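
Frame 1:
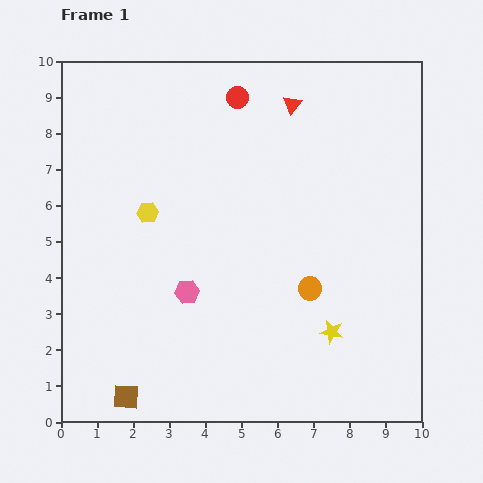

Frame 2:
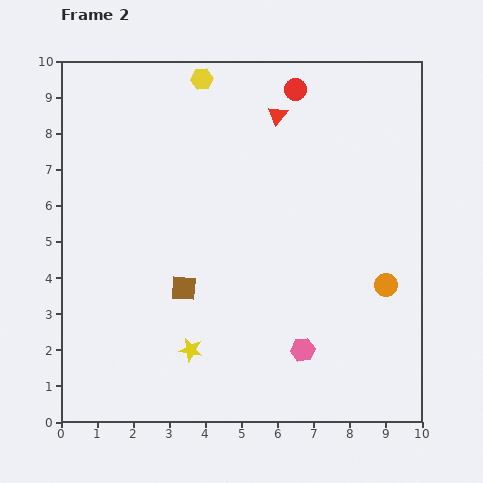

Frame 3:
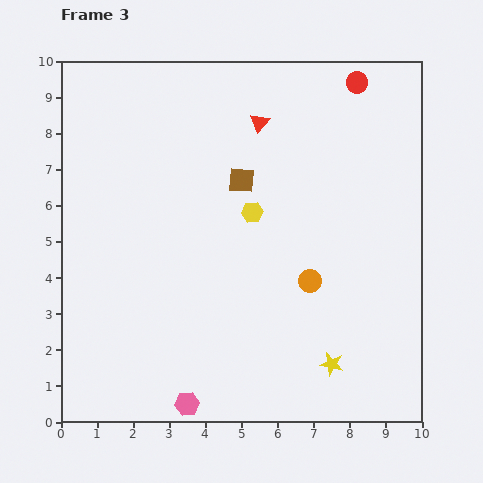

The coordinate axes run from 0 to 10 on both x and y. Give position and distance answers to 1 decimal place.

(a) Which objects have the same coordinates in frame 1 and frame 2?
none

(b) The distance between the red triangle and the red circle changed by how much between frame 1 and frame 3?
+1.4

Distance in frame 1: 1.5. Distance in frame 3: 2.9.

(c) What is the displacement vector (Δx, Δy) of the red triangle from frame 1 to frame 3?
(-0.9, -0.5)

The red triangle was at (6.4, 8.8) in frame 1 and (5.5, 8.3) in frame 3.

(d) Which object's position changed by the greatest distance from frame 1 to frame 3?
the brown square

(moved 6.8; next 3.3)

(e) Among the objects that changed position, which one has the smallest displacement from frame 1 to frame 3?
the orange circle

(moved 0.2)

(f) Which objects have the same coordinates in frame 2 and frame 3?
none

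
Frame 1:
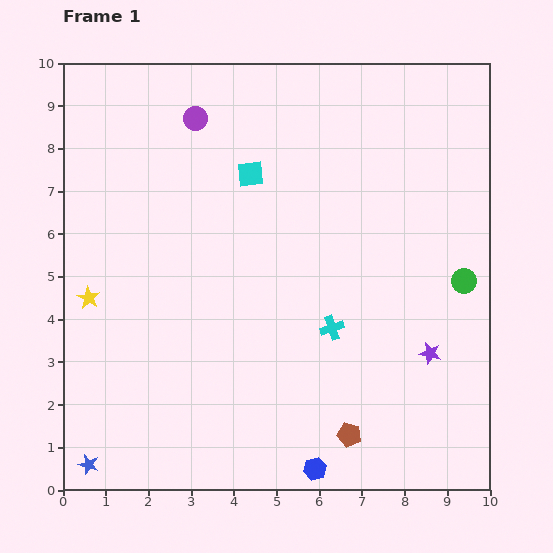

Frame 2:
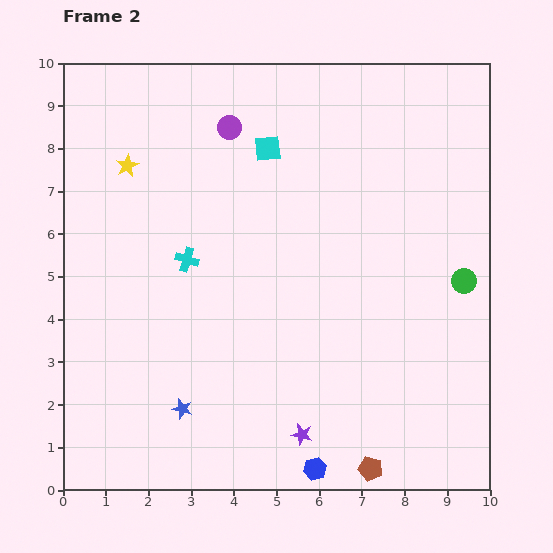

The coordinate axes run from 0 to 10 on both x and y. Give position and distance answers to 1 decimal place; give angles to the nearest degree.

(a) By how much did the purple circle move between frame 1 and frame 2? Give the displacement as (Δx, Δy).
(0.8, -0.2)

The purple circle was at (3.1, 8.7) in frame 1 and (3.9, 8.5) in frame 2.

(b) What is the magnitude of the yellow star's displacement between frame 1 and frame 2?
3.2

The yellow star moved from (0.6, 4.5) to (1.5, 7.6), a distance of √(0.9² + 3.1²) ≈ 3.2.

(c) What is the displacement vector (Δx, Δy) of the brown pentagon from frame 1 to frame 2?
(0.5, -0.8)

The brown pentagon was at (6.7, 1.3) in frame 1 and (7.2, 0.5) in frame 2.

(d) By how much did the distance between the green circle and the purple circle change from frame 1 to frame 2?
-0.8

Distance in frame 1: 7.4. Distance in frame 2: 6.6.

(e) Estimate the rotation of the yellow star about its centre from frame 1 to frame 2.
15° clockwise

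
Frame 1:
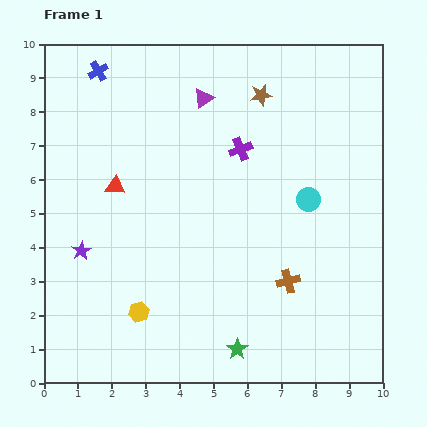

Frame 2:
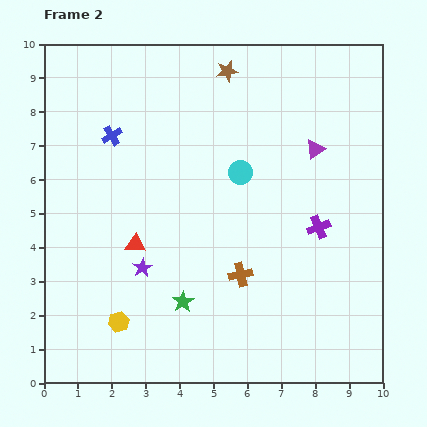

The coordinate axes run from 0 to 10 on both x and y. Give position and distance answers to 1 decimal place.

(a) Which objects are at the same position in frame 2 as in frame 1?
none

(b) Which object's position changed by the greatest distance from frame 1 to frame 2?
the purple triangle

(moved 3.6; next 3.3)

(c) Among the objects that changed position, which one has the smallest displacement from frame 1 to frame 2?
the yellow hexagon

(moved 0.7)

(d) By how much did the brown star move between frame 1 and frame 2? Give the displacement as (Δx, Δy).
(-1.0, 0.7)

The brown star was at (6.4, 8.5) in frame 1 and (5.4, 9.2) in frame 2.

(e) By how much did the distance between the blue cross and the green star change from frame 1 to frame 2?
-3.9

Distance in frame 1: 9.2. Distance in frame 2: 5.3.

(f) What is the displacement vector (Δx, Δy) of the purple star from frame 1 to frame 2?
(1.8, -0.5)

The purple star was at (1.1, 3.9) in frame 1 and (2.9, 3.4) in frame 2.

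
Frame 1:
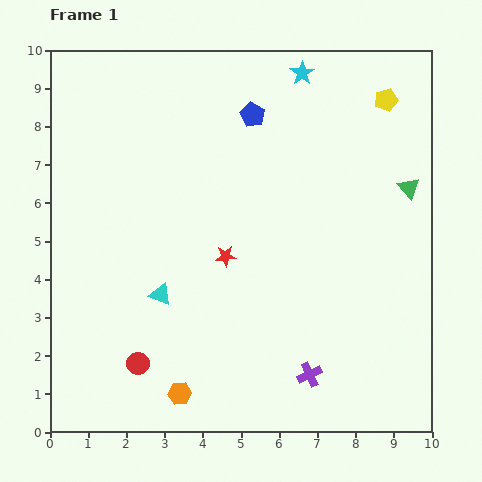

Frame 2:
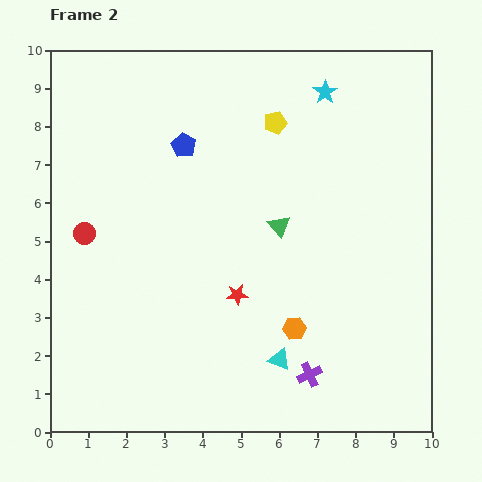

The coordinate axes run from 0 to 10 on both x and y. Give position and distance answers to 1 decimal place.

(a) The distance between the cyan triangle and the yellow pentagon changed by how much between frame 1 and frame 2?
-1.6

Distance in frame 1: 7.8. Distance in frame 2: 6.2.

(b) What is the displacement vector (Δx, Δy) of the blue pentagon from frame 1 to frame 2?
(-1.8, -0.8)

The blue pentagon was at (5.3, 8.3) in frame 1 and (3.5, 7.5) in frame 2.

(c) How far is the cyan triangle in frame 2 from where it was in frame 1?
3.5

The cyan triangle moved from (2.9, 3.6) to (6.0, 1.9), a distance of √(3.1² + 1.7²) ≈ 3.5.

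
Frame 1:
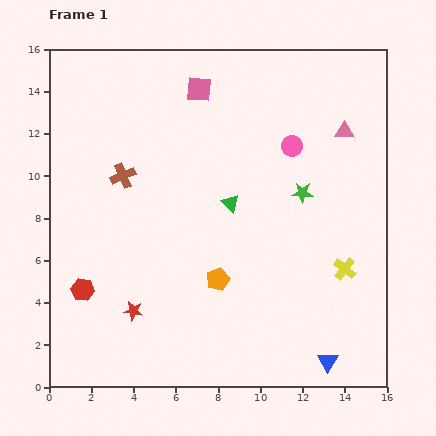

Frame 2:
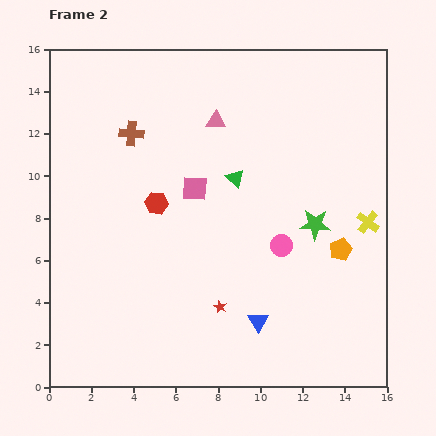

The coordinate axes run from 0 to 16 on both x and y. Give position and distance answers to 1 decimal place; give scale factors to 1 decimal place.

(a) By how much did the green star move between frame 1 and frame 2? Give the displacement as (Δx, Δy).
(0.6, -1.5)

The green star was at (12.0, 9.2) in frame 1 and (12.6, 7.7) in frame 2.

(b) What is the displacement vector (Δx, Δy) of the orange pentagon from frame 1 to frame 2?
(5.8, 1.4)

The orange pentagon was at (8.0, 5.1) in frame 1 and (13.8, 6.5) in frame 2.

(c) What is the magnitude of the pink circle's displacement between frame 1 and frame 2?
4.7

The pink circle moved from (11.5, 11.4) to (11.0, 6.7), a distance of √(0.5² + 4.7²) ≈ 4.7.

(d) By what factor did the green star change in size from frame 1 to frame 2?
1.5×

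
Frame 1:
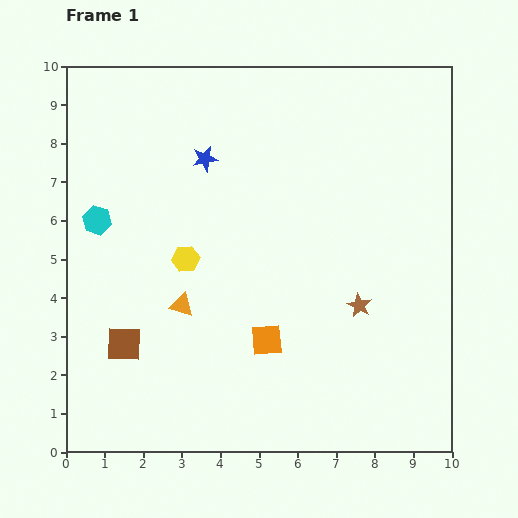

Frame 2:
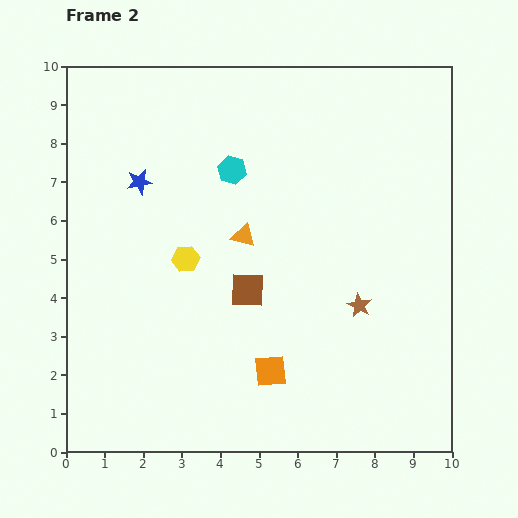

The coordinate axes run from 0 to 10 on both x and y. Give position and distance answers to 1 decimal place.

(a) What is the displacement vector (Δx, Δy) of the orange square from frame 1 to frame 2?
(0.1, -0.8)

The orange square was at (5.2, 2.9) in frame 1 and (5.3, 2.1) in frame 2.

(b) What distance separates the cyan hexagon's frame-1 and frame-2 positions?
3.7

The cyan hexagon moved from (0.8, 6.0) to (4.3, 7.3), a distance of √(3.5² + 1.3²) ≈ 3.7.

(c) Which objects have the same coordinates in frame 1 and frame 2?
the yellow hexagon, the brown star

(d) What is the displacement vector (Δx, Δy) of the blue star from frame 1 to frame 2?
(-1.7, -0.6)

The blue star was at (3.6, 7.6) in frame 1 and (1.9, 7.0) in frame 2.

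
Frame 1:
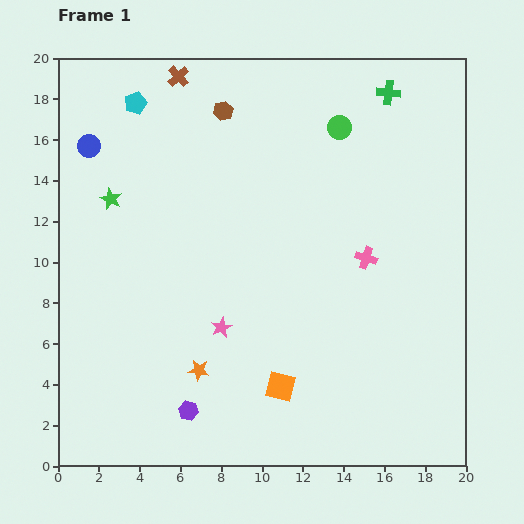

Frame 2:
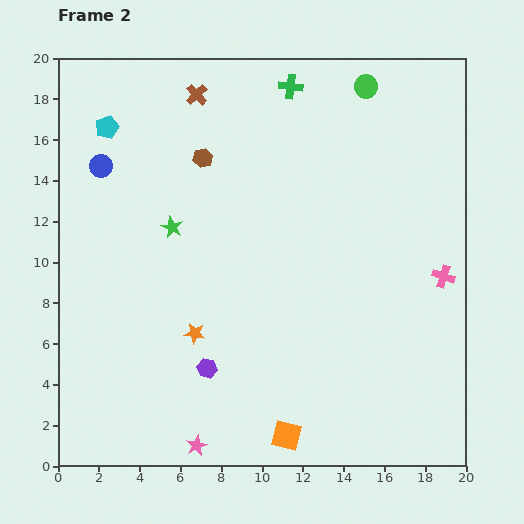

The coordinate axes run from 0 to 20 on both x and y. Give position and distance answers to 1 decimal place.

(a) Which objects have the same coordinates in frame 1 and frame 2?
none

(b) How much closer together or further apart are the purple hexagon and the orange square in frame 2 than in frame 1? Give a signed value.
+0.4

Distance in frame 1: 4.7. Distance in frame 2: 5.1.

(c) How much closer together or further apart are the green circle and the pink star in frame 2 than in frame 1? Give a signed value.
+8.1

Distance in frame 1: 11.4. Distance in frame 2: 19.5.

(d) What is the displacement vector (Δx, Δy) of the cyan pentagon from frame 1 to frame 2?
(-1.4, -1.2)

The cyan pentagon was at (3.8, 17.8) in frame 1 and (2.4, 16.6) in frame 2.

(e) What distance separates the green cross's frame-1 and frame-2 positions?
4.8

The green cross moved from (16.2, 18.3) to (11.4, 18.6), a distance of √(4.8² + 0.3²) ≈ 4.8.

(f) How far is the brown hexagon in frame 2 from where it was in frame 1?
2.5

The brown hexagon moved from (8.1, 17.4) to (7.1, 15.1), a distance of √(1.0² + 2.3²) ≈ 2.5.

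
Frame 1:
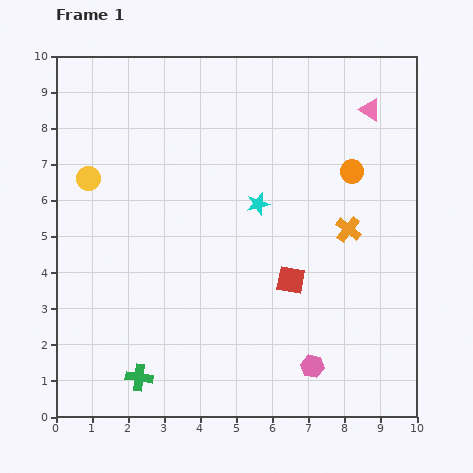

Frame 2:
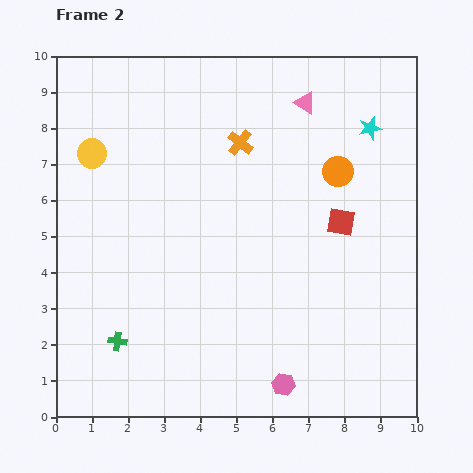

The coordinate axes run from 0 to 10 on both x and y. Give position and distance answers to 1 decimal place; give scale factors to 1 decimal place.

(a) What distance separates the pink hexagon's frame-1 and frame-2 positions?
0.9

The pink hexagon moved from (7.1, 1.4) to (6.3, 0.9), a distance of √(0.8² + 0.5²) ≈ 0.9.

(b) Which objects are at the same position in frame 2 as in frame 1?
none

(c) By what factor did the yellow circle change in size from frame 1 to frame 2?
1.3×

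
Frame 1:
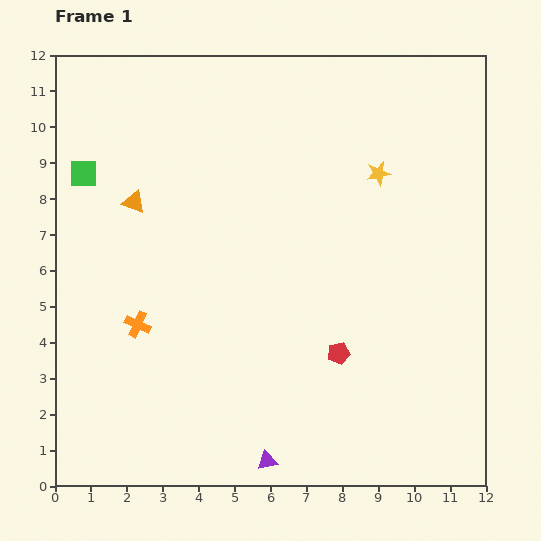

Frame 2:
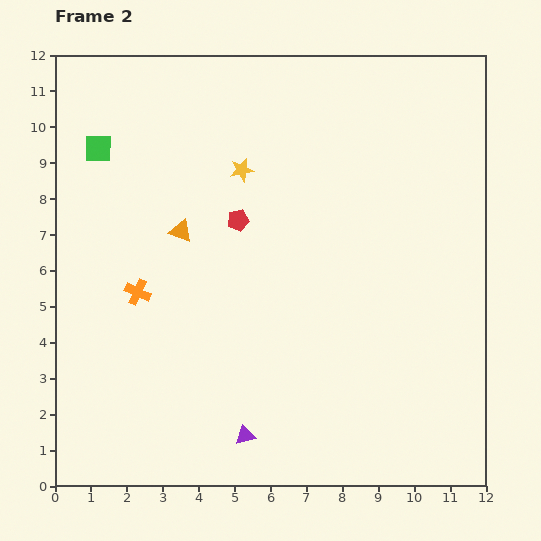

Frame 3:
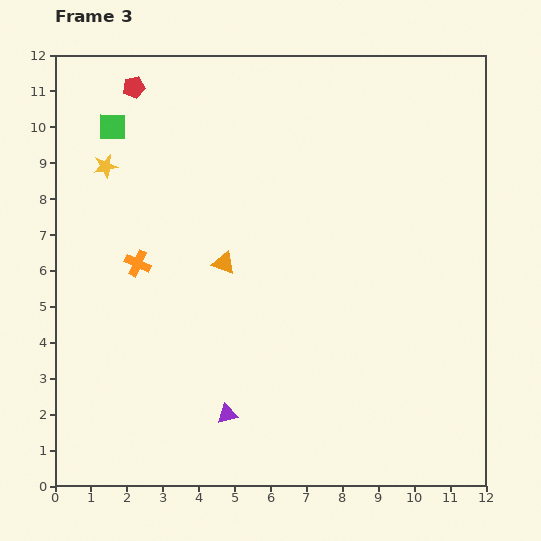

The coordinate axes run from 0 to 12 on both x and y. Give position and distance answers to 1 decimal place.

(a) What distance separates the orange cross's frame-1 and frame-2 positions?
0.9

The orange cross moved from (2.3, 4.5) to (2.3, 5.4), a distance of √(0.0² + 0.9²) ≈ 0.9.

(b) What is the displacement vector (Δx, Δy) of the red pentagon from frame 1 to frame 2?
(-2.8, 3.7)

The red pentagon was at (7.9, 3.7) in frame 1 and (5.1, 7.4) in frame 2.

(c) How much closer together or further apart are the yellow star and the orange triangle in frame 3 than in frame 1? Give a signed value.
-2.5

Distance in frame 1: 6.8. Distance in frame 3: 4.3.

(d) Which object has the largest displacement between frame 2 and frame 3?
the red pentagon

(moved 4.7; next 3.8)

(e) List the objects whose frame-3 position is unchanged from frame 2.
none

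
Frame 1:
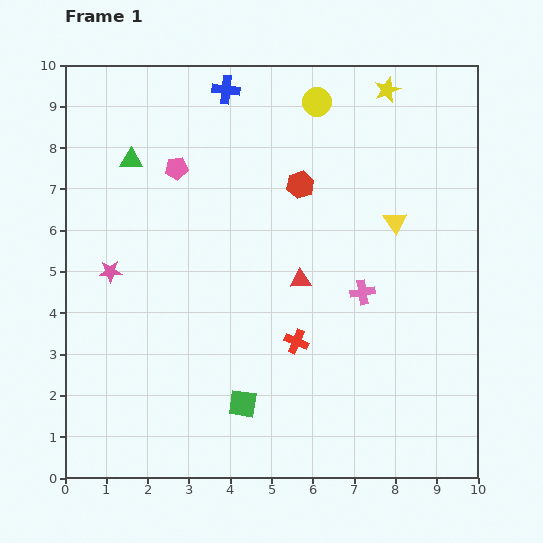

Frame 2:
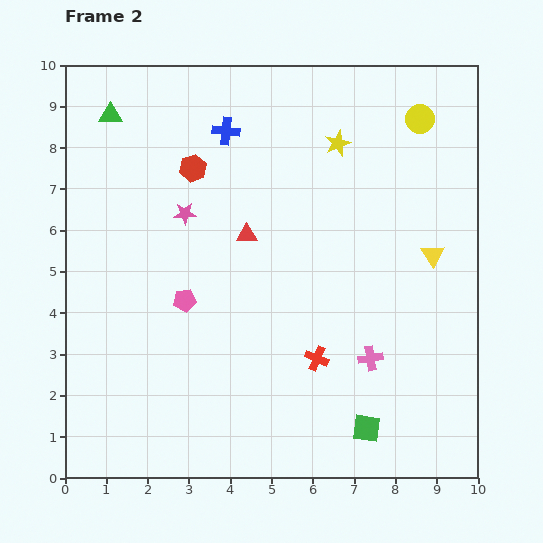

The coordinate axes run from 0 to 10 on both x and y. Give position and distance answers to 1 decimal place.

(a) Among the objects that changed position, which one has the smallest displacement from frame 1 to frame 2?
the red cross

(moved 0.6)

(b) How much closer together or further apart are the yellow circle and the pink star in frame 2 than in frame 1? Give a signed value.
-0.4

Distance in frame 1: 6.5. Distance in frame 2: 6.1.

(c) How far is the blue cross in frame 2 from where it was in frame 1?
1.0

The blue cross moved from (3.9, 9.4) to (3.9, 8.4), a distance of √(0.0² + 1.0²) ≈ 1.0.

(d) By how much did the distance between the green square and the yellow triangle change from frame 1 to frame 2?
-1.2

Distance in frame 1: 5.7. Distance in frame 2: 4.5.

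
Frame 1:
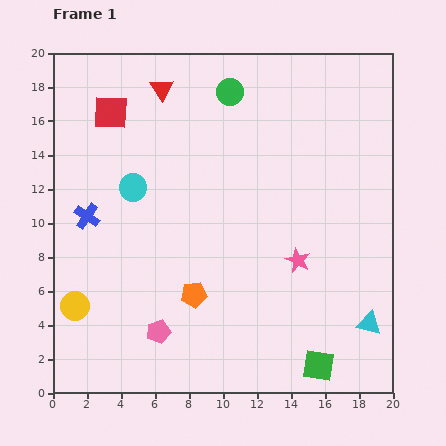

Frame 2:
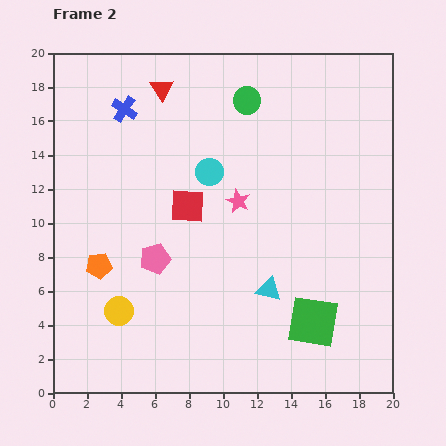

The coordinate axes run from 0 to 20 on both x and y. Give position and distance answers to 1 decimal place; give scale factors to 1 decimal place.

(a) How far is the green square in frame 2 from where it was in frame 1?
2.6

The green square moved from (15.6, 1.6) to (15.3, 4.2), a distance of √(0.3² + 2.6²) ≈ 2.6.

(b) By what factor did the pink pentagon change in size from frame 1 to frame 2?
1.3×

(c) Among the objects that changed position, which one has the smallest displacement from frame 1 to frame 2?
the green circle

(moved 1.1)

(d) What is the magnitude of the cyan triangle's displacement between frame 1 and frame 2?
6.2

The cyan triangle moved from (18.6, 4.1) to (12.7, 6.1), a distance of √(5.9² + 2.0²) ≈ 6.2.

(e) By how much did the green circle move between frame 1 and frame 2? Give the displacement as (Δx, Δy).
(1.0, -0.5)

The green circle was at (10.4, 17.7) in frame 1 and (11.4, 17.2) in frame 2.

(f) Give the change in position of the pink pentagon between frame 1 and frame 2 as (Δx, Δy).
(-0.2, 4.3)

The pink pentagon was at (6.2, 3.6) in frame 1 and (6.0, 7.9) in frame 2.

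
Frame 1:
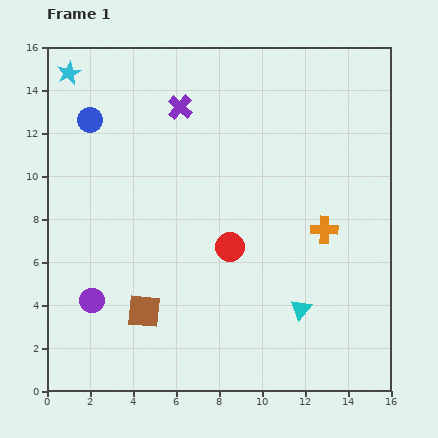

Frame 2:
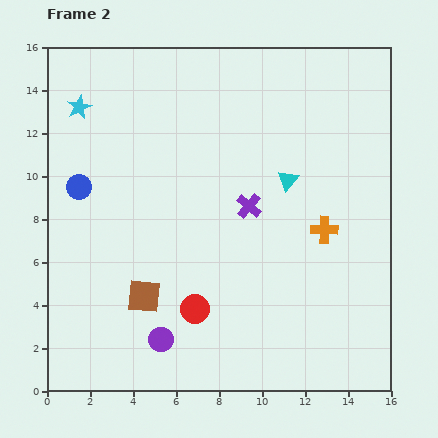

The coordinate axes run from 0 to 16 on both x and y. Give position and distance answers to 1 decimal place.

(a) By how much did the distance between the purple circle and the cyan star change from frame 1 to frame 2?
+0.7

Distance in frame 1: 10.7. Distance in frame 2: 11.4.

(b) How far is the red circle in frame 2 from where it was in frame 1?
3.3

The red circle moved from (8.5, 6.7) to (6.9, 3.8), a distance of √(1.6² + 2.9²) ≈ 3.3.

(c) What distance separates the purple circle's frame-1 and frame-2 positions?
3.7

The purple circle moved from (2.1, 4.2) to (5.3, 2.4), a distance of √(3.2² + 1.8²) ≈ 3.7.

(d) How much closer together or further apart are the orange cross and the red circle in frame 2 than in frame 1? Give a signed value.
+2.5

Distance in frame 1: 4.5. Distance in frame 2: 7.0.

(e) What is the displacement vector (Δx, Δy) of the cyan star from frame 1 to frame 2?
(0.5, -1.6)

The cyan star was at (1.0, 14.8) in frame 1 and (1.5, 13.2) in frame 2.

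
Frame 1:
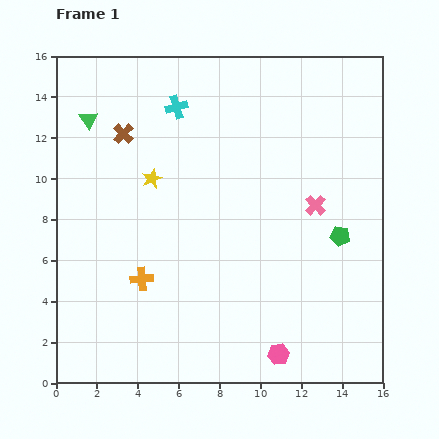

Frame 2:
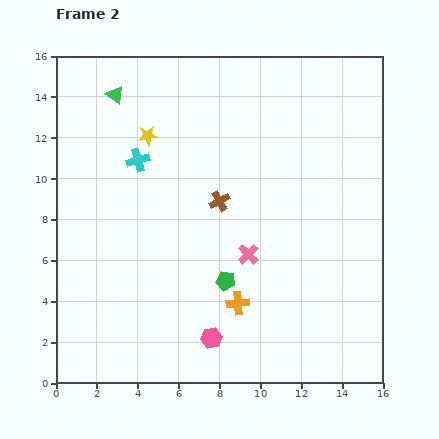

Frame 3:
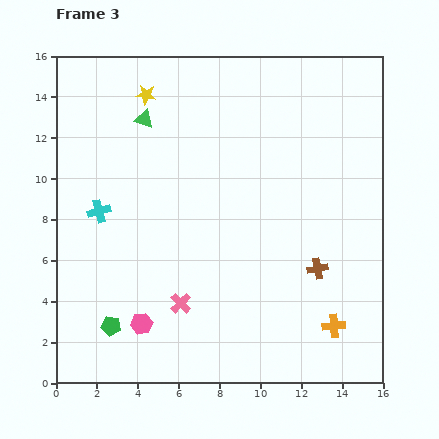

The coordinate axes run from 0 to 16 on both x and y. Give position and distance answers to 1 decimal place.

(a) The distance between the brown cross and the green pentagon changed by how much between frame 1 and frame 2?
-7.8

Distance in frame 1: 11.7. Distance in frame 2: 3.9.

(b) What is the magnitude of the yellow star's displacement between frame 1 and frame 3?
4.1

The yellow star moved from (4.7, 10.0) to (4.4, 14.1), a distance of √(0.3² + 4.1²) ≈ 4.1.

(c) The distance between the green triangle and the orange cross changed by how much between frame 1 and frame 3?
+5.5

Distance in frame 1: 8.2. Distance in frame 3: 13.7.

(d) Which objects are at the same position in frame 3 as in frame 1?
none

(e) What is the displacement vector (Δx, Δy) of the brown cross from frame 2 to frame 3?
(4.8, -3.3)

The brown cross was at (8.0, 8.9) in frame 2 and (12.8, 5.6) in frame 3.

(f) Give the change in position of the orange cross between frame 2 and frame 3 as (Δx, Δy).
(4.7, -1.1)

The orange cross was at (8.9, 3.9) in frame 2 and (13.6, 2.8) in frame 3.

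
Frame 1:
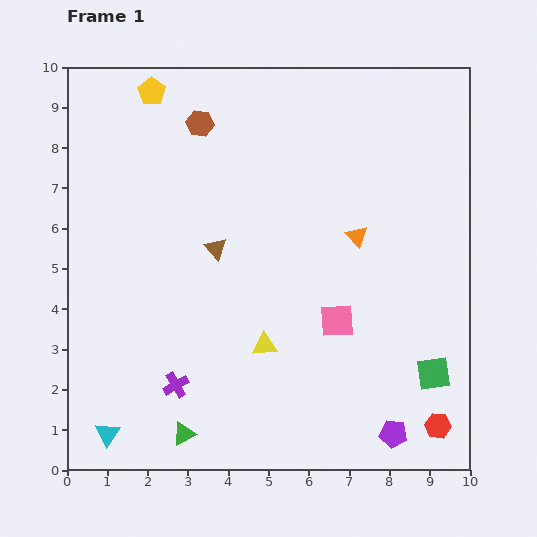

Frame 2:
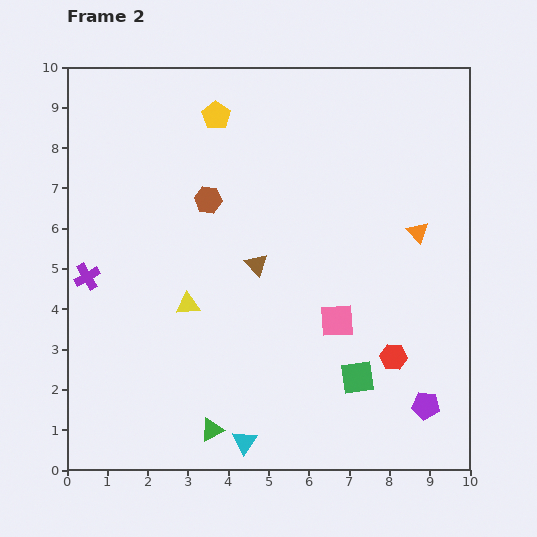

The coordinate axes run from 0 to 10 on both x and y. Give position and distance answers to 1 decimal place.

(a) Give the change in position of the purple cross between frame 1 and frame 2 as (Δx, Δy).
(-2.2, 2.7)

The purple cross was at (2.7, 2.1) in frame 1 and (0.5, 4.8) in frame 2.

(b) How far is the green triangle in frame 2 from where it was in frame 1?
0.7

The green triangle moved from (2.9, 0.9) to (3.6, 1.0), a distance of √(0.7² + 0.1²) ≈ 0.7.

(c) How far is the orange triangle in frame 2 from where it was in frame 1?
1.5

The orange triangle moved from (7.2, 5.8) to (8.7, 5.9), a distance of √(1.5² + 0.1²) ≈ 1.5.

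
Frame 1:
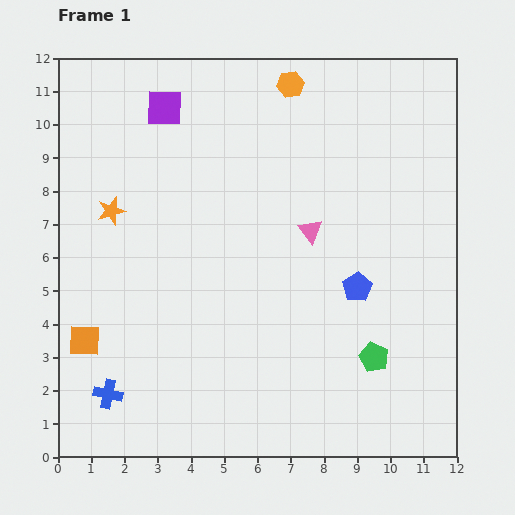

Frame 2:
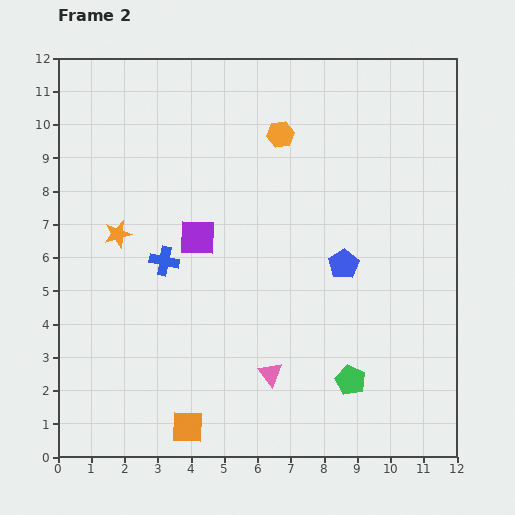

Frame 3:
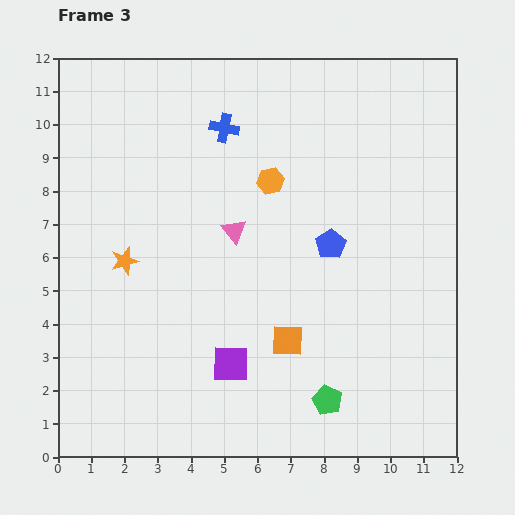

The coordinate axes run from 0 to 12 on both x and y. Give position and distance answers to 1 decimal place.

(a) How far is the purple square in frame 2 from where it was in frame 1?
4.0

The purple square moved from (3.2, 10.5) to (4.2, 6.6), a distance of √(1.0² + 3.9²) ≈ 4.0.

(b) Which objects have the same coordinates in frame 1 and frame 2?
none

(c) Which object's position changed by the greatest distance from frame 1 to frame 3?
the blue cross

(moved 8.7; next 8.0)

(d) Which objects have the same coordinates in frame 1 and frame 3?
none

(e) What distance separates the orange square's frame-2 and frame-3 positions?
4.0

The orange square moved from (3.9, 0.9) to (6.9, 3.5), a distance of √(3.0² + 2.6²) ≈ 4.0.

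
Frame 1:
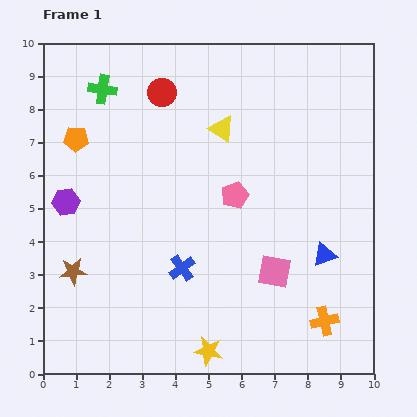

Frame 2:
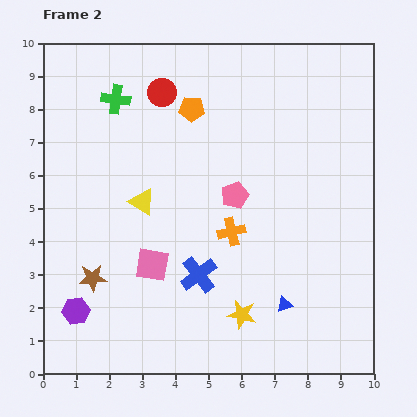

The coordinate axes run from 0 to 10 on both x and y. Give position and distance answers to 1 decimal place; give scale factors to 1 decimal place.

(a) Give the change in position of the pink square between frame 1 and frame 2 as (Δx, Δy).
(-3.7, 0.2)

The pink square was at (7.0, 3.1) in frame 1 and (3.3, 3.3) in frame 2.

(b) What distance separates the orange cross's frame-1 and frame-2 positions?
3.9

The orange cross moved from (8.5, 1.6) to (5.7, 4.3), a distance of √(2.8² + 2.7²) ≈ 3.9.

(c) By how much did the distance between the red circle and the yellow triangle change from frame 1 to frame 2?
+1.3

Distance in frame 1: 2.1. Distance in frame 2: 3.4.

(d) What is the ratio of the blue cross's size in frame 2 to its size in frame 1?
1.4×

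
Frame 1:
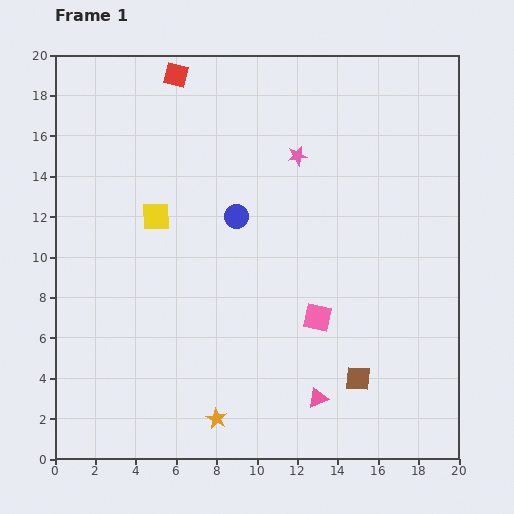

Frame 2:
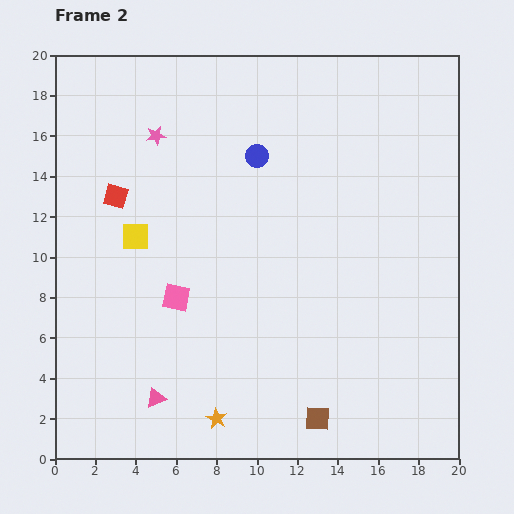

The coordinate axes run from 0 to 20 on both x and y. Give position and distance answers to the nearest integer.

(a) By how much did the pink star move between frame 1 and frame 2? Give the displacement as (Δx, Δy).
(-7, 1)

The pink star was at (12, 15) in frame 1 and (5, 16) in frame 2.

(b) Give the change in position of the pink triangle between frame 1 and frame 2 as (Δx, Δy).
(-8, 0)

The pink triangle was at (13, 3) in frame 1 and (5, 3) in frame 2.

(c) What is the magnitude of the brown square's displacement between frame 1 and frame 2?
3

The brown square moved from (15, 4) to (13, 2), a distance of √(2² + 2²) ≈ 3.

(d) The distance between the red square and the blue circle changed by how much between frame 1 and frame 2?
-1

Distance in frame 1: 8. Distance in frame 2: 7.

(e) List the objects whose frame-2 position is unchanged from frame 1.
the orange star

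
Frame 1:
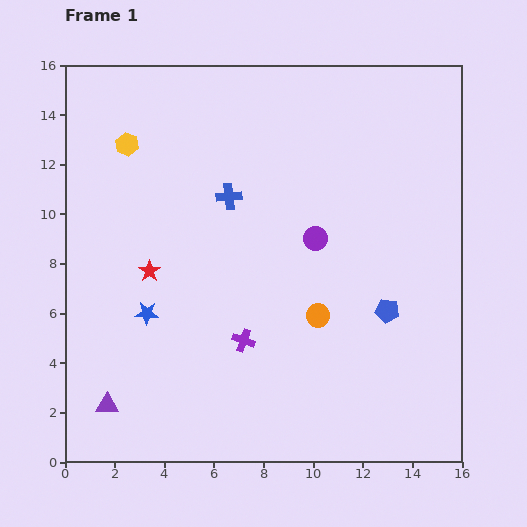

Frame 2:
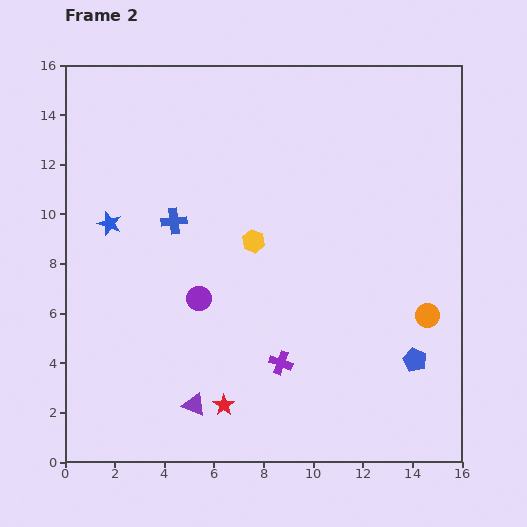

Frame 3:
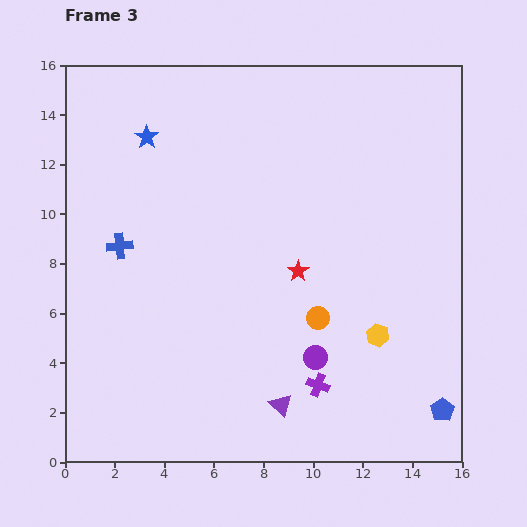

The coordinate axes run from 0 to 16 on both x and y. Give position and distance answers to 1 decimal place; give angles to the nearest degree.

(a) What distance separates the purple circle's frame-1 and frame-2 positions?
5.3

The purple circle moved from (10.1, 9.0) to (5.4, 6.6), a distance of √(4.7² + 2.4²) ≈ 5.3.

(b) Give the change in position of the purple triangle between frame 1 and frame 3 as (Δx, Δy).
(7.0, 0.0)

The purple triangle was at (1.7, 2.3) in frame 1 and (8.7, 2.3) in frame 3.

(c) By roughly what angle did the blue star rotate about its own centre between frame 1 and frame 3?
31° clockwise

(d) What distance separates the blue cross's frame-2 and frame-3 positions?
2.4

The blue cross moved from (4.4, 9.7) to (2.2, 8.7), a distance of √(2.2² + 1.0²) ≈ 2.4.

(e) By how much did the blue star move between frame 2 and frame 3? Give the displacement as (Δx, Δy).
(1.5, 3.5)

The blue star was at (1.8, 9.6) in frame 2 and (3.3, 13.1) in frame 3.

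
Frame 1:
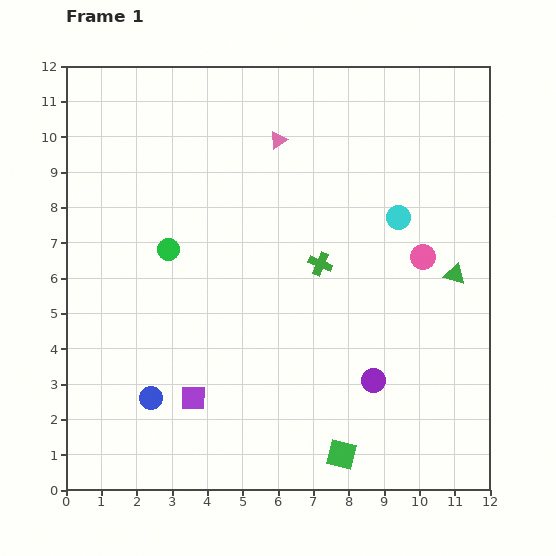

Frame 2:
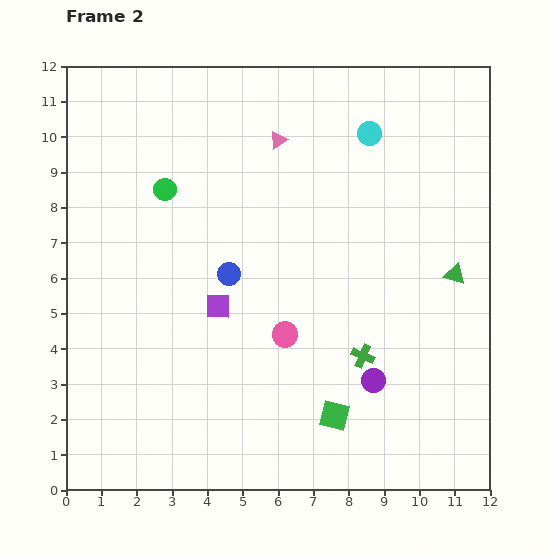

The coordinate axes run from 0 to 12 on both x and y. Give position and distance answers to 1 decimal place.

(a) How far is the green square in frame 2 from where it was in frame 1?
1.1

The green square moved from (7.8, 1.0) to (7.6, 2.1), a distance of √(0.2² + 1.1²) ≈ 1.1.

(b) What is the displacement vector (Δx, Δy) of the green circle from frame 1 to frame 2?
(-0.1, 1.7)

The green circle was at (2.9, 6.8) in frame 1 and (2.8, 8.5) in frame 2.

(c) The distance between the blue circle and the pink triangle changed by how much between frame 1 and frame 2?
-4.1

Distance in frame 1: 8.1. Distance in frame 2: 4.0.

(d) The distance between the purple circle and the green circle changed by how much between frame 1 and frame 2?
+1.1

Distance in frame 1: 6.9. Distance in frame 2: 8.0.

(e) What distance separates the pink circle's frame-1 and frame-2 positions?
4.5

The pink circle moved from (10.1, 6.6) to (6.2, 4.4), a distance of √(3.9² + 2.2²) ≈ 4.5.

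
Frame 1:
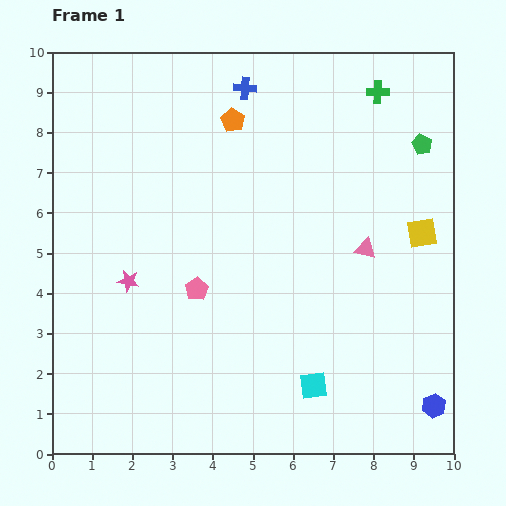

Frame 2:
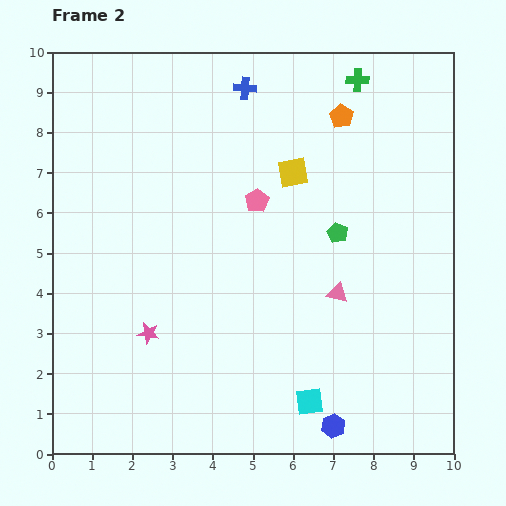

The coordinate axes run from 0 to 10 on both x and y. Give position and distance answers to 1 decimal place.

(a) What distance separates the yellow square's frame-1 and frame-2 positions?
3.5

The yellow square moved from (9.2, 5.5) to (6.0, 7.0), a distance of √(3.2² + 1.5²) ≈ 3.5.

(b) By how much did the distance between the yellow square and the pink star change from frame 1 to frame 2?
-2.0

Distance in frame 1: 7.4. Distance in frame 2: 5.4.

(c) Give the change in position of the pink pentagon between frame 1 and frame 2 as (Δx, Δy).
(1.5, 2.2)

The pink pentagon was at (3.6, 4.1) in frame 1 and (5.1, 6.3) in frame 2.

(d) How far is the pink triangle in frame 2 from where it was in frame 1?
1.3

The pink triangle moved from (7.8, 5.1) to (7.1, 4.0), a distance of √(0.7² + 1.1²) ≈ 1.3.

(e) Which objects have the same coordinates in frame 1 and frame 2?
the blue cross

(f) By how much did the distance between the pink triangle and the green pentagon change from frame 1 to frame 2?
-1.5

Distance in frame 1: 3.0. Distance in frame 2: 1.5.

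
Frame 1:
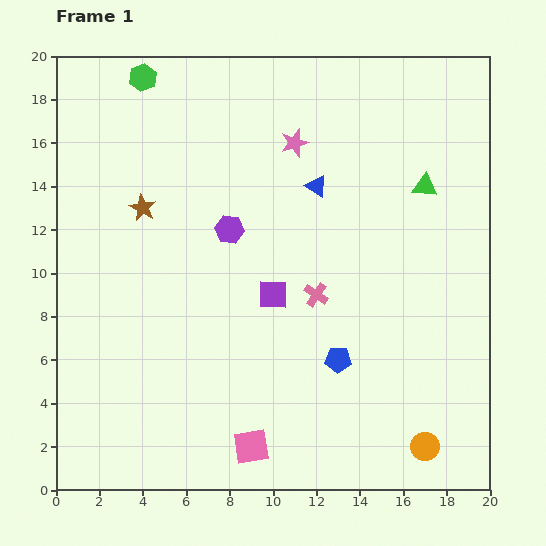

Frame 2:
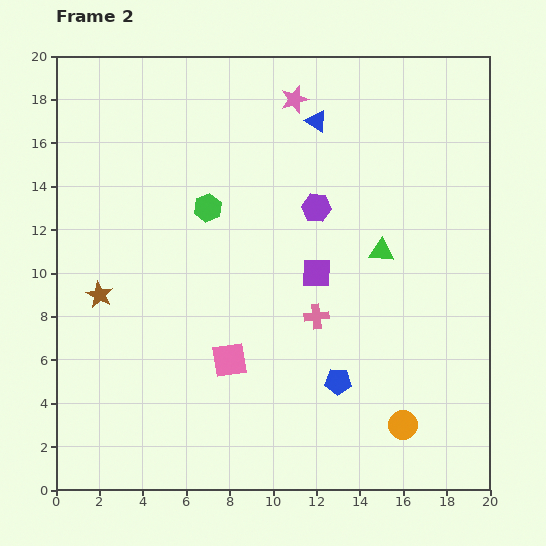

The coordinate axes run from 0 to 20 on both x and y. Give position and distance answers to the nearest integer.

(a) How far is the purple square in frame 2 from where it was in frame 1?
2

The purple square moved from (10, 9) to (12, 10), a distance of √(2² + 1²) ≈ 2.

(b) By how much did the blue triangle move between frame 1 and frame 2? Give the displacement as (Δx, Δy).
(0, 3)

The blue triangle was at (12, 14) in frame 1 and (12, 17) in frame 2.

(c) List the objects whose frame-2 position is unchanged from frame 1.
none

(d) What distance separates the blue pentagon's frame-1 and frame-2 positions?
1

The blue pentagon moved from (13, 6) to (13, 5), a distance of √(0² + 1²) ≈ 1.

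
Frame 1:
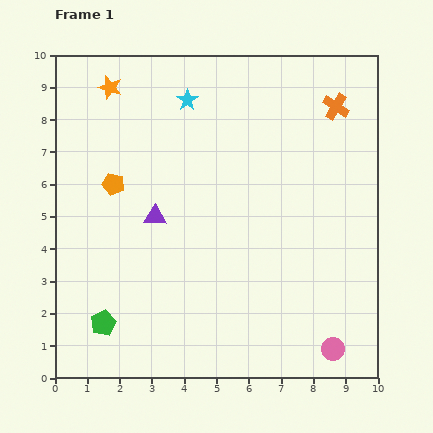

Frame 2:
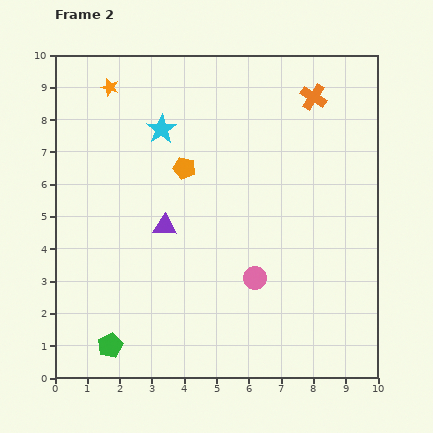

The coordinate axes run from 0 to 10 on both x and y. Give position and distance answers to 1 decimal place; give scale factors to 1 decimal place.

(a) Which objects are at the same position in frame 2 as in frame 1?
the orange star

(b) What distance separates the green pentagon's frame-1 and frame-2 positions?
0.7

The green pentagon moved from (1.5, 1.7) to (1.7, 1.0), a distance of √(0.2² + 0.7²) ≈ 0.7.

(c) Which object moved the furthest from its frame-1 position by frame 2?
the pink circle

(moved 3.3; next 2.3)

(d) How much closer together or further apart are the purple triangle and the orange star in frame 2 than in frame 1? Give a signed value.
+0.4

Distance in frame 1: 4.2. Distance in frame 2: 4.6.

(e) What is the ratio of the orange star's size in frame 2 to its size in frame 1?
0.7×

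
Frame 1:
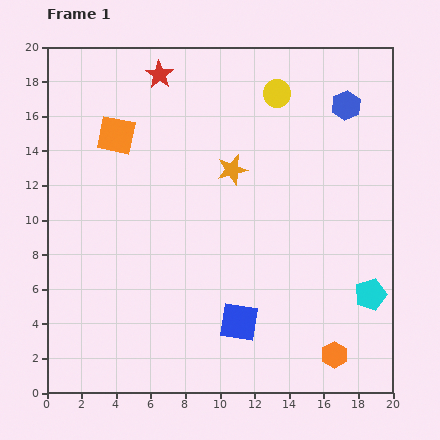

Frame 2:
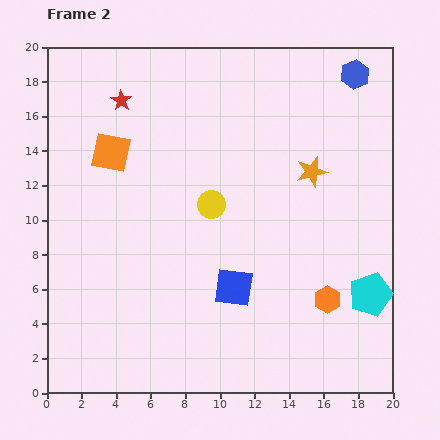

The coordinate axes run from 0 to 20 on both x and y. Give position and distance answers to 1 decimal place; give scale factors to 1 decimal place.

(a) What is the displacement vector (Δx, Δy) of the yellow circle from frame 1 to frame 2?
(-3.8, -6.4)

The yellow circle was at (13.3, 17.3) in frame 1 and (9.5, 10.9) in frame 2.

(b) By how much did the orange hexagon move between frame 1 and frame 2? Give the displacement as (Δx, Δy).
(-0.4, 3.2)

The orange hexagon was at (16.6, 2.2) in frame 1 and (16.2, 5.4) in frame 2.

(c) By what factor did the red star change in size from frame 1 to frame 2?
0.7×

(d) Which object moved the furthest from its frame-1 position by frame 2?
the yellow circle

(moved 7.4; next 4.6)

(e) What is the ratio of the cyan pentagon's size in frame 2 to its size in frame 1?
1.4×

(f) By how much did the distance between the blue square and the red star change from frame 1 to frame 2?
-2.4

Distance in frame 1: 15.0. Distance in frame 2: 12.6.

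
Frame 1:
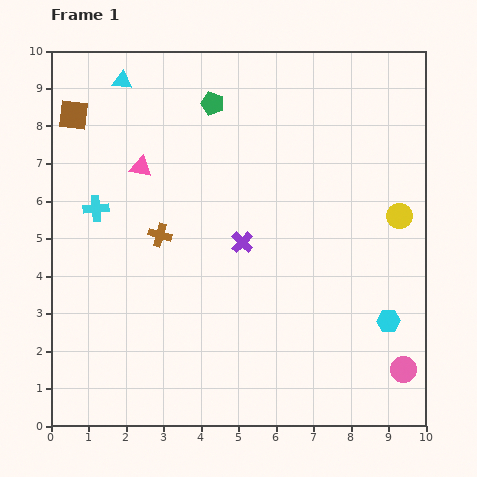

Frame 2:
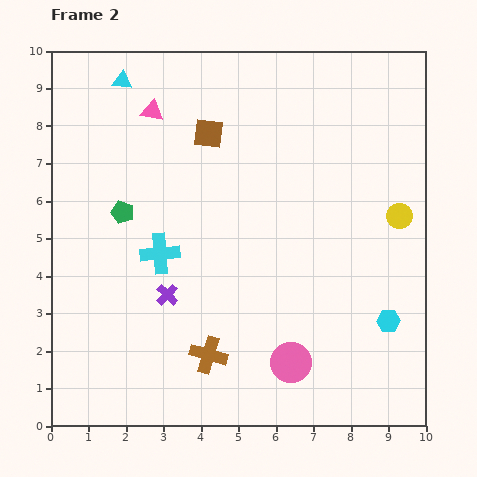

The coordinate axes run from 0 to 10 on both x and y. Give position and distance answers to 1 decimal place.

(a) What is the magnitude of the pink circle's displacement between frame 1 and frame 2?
3.0

The pink circle moved from (9.4, 1.5) to (6.4, 1.7), a distance of √(3.0² + 0.2²) ≈ 3.0.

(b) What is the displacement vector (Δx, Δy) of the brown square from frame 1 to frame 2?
(3.6, -0.5)

The brown square was at (0.6, 8.3) in frame 1 and (4.2, 7.8) in frame 2.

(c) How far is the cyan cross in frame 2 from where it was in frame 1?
2.1

The cyan cross moved from (1.2, 5.8) to (2.9, 4.6), a distance of √(1.7² + 1.2²) ≈ 2.1.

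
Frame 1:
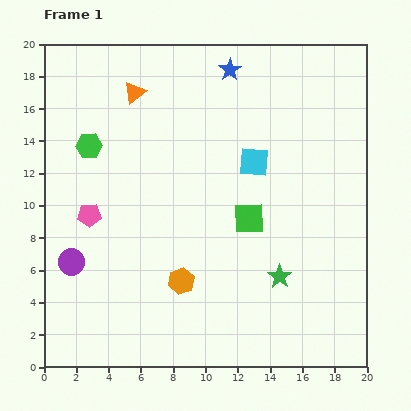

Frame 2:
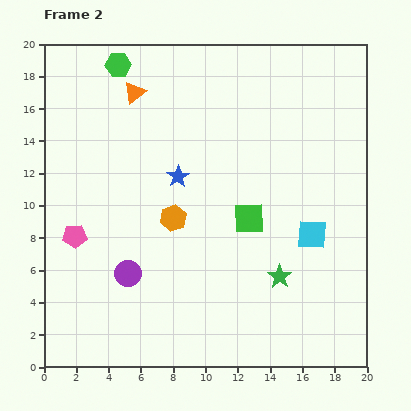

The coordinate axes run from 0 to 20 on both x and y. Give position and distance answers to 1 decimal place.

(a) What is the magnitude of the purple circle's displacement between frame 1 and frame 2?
3.6

The purple circle moved from (1.7, 6.5) to (5.2, 5.8), a distance of √(3.5² + 0.7²) ≈ 3.6.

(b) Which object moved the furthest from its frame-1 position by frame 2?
the blue star

(moved 7.3; next 5.8)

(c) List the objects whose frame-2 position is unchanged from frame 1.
the green star, the orange triangle, the green square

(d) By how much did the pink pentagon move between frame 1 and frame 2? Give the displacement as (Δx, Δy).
(-0.9, -1.3)

The pink pentagon was at (2.8, 9.4) in frame 1 and (1.9, 8.1) in frame 2.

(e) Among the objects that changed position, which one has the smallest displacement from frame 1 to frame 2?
the pink pentagon

(moved 1.6)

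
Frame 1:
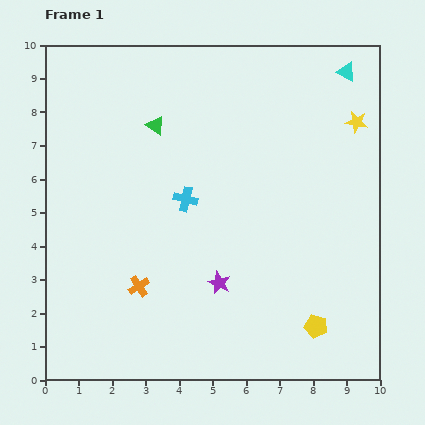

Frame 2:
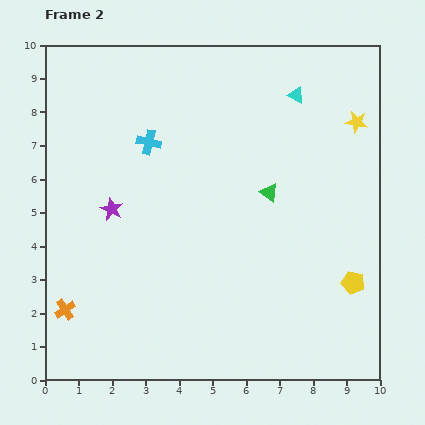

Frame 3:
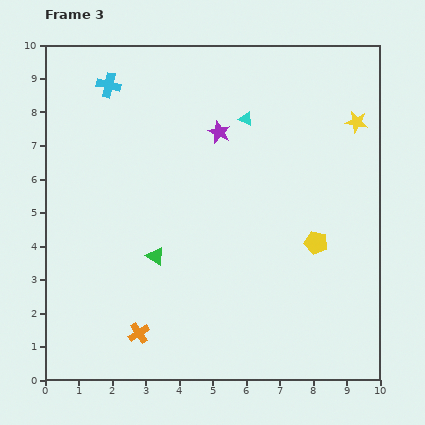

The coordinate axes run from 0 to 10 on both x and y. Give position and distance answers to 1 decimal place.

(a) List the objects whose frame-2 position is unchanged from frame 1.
the yellow star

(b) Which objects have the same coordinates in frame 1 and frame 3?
the yellow star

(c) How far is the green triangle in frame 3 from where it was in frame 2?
3.9

The green triangle moved from (6.7, 5.6) to (3.3, 3.7), a distance of √(3.4² + 1.9²) ≈ 3.9.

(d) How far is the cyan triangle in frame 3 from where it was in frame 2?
1.7

The cyan triangle moved from (7.5, 8.5) to (6.0, 7.8), a distance of √(1.5² + 0.7²) ≈ 1.7.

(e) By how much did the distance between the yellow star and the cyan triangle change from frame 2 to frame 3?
+1.3

Distance in frame 2: 2.0. Distance in frame 3: 3.3.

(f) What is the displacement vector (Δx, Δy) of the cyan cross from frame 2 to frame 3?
(-1.2, 1.7)

The cyan cross was at (3.1, 7.1) in frame 2 and (1.9, 8.8) in frame 3.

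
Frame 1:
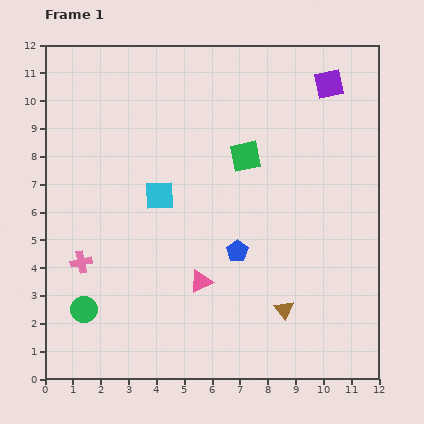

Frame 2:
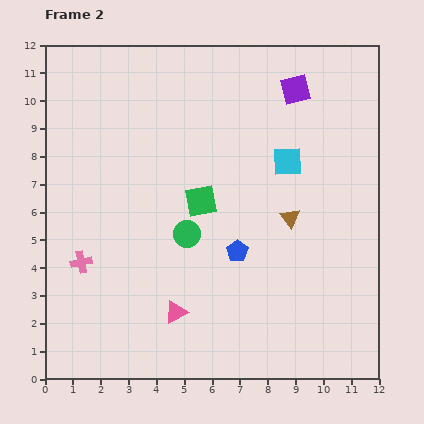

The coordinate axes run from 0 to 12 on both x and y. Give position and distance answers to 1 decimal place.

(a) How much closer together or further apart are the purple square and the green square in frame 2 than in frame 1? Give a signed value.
+1.2

Distance in frame 1: 4.0. Distance in frame 2: 5.2.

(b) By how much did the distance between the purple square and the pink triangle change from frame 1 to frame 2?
+0.6

Distance in frame 1: 8.5. Distance in frame 2: 9.1.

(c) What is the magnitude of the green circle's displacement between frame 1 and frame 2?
4.6

The green circle moved from (1.4, 2.5) to (5.1, 5.2), a distance of √(3.7² + 2.7²) ≈ 4.6.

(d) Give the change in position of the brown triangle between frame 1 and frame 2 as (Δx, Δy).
(0.2, 3.3)

The brown triangle was at (8.6, 2.5) in frame 1 and (8.8, 5.8) in frame 2.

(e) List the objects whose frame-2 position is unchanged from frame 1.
the blue pentagon, the pink cross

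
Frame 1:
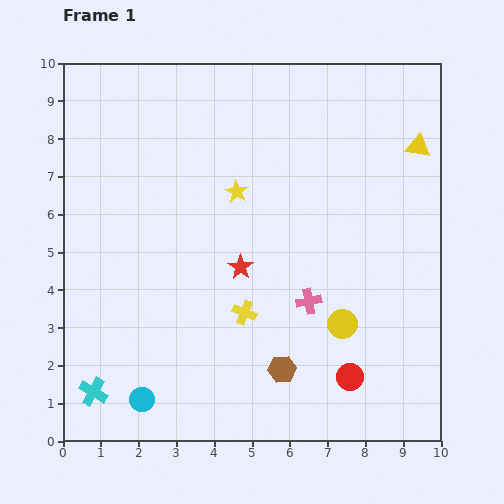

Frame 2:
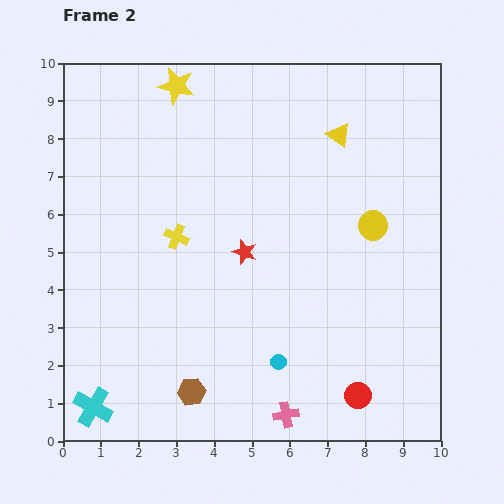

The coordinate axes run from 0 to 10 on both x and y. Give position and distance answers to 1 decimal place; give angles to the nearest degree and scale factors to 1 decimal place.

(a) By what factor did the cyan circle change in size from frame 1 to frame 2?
0.6×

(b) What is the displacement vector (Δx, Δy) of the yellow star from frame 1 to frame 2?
(-1.6, 2.8)

The yellow star was at (4.6, 6.6) in frame 1 and (3.0, 9.4) in frame 2.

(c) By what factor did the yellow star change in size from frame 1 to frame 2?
1.6×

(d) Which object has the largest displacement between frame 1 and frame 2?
the cyan circle

(moved 3.7; next 3.2)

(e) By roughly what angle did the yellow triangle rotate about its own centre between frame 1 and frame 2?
26° clockwise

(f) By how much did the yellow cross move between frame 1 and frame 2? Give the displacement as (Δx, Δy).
(-1.8, 2.0)

The yellow cross was at (4.8, 3.4) in frame 1 and (3.0, 5.4) in frame 2.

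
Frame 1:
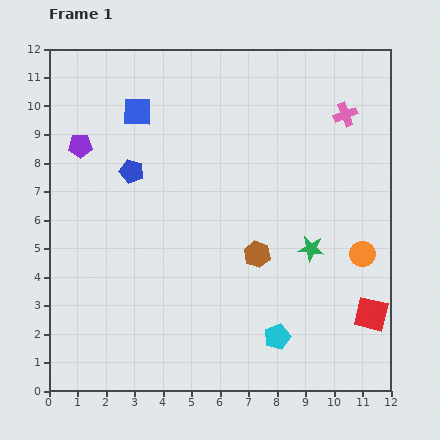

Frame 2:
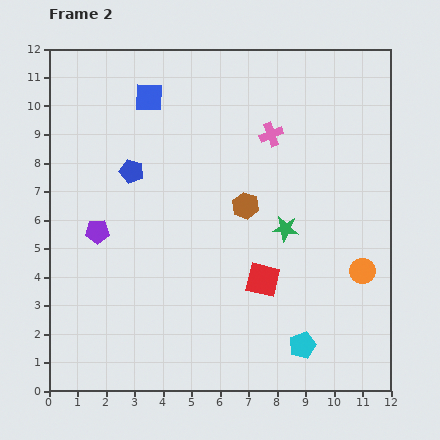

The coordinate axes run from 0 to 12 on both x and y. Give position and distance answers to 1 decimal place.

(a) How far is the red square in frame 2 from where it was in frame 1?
4.0

The red square moved from (11.3, 2.7) to (7.5, 3.9), a distance of √(3.8² + 1.2²) ≈ 4.0.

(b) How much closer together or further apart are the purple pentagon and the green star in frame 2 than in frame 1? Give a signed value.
-2.3

Distance in frame 1: 8.9. Distance in frame 2: 6.6.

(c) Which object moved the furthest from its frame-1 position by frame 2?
the red square

(moved 4.0; next 3.1)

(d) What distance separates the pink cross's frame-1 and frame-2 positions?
2.7

The pink cross moved from (10.4, 9.7) to (7.8, 9.0), a distance of √(2.6² + 0.7²) ≈ 2.7.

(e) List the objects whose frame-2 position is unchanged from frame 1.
the blue pentagon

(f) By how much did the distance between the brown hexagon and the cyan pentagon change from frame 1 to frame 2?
+2.3

Distance in frame 1: 3.0. Distance in frame 2: 5.3.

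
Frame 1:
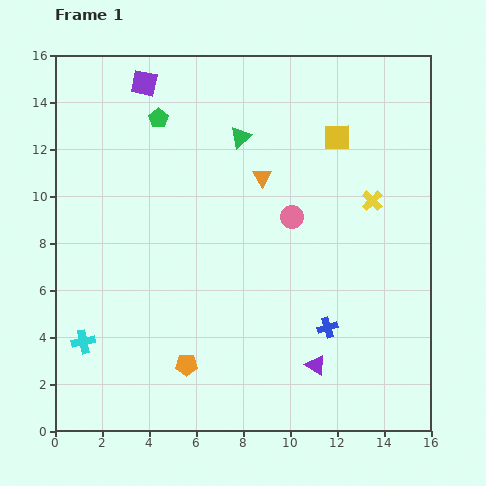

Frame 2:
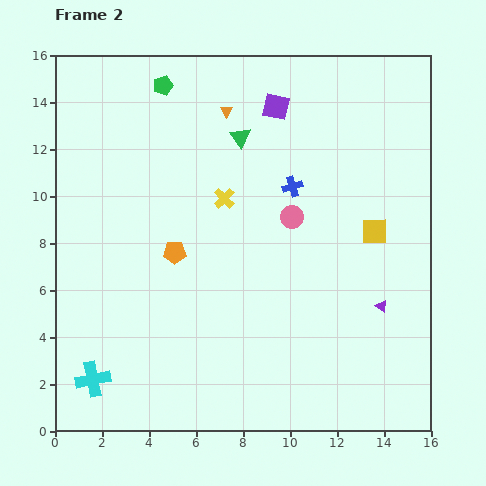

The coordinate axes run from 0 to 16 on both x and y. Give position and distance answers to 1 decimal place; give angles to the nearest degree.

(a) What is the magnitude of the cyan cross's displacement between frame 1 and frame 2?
1.6

The cyan cross moved from (1.2, 3.8) to (1.6, 2.2), a distance of √(0.4² + 1.6²) ≈ 1.6.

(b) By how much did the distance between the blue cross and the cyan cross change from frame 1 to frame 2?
+1.4

Distance in frame 1: 10.4. Distance in frame 2: 11.8.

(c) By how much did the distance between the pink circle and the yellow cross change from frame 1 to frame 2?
-0.5

Distance in frame 1: 3.5. Distance in frame 2: 3.0.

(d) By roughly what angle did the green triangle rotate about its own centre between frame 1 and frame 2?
25° counter-clockwise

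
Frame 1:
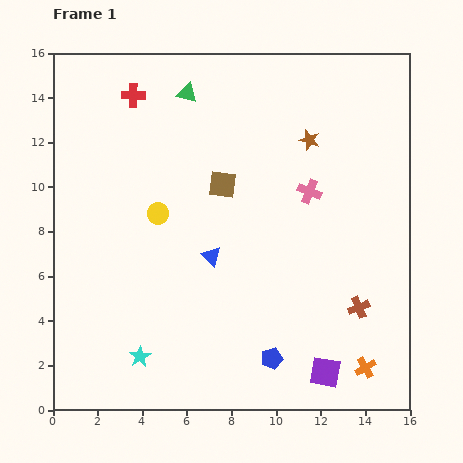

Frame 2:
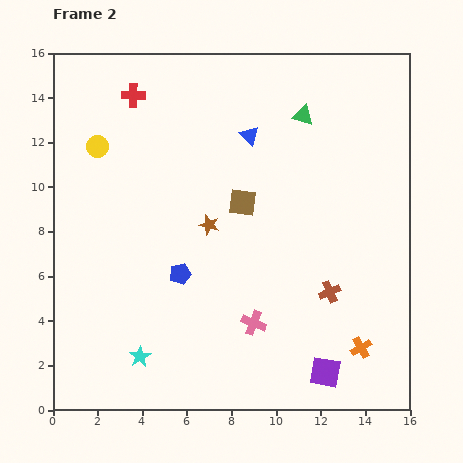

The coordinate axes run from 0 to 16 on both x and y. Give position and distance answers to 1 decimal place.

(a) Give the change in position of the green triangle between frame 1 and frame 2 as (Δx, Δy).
(5.2, -1.0)

The green triangle was at (6.0, 14.2) in frame 1 and (11.2, 13.2) in frame 2.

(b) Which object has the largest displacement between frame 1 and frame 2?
the pink cross

(moved 6.4; next 5.9)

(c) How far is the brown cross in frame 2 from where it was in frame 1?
1.5

The brown cross moved from (13.7, 4.6) to (12.4, 5.3), a distance of √(1.3² + 0.7²) ≈ 1.5.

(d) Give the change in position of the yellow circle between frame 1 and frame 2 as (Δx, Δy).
(-2.7, 3.0)

The yellow circle was at (4.7, 8.8) in frame 1 and (2.0, 11.8) in frame 2.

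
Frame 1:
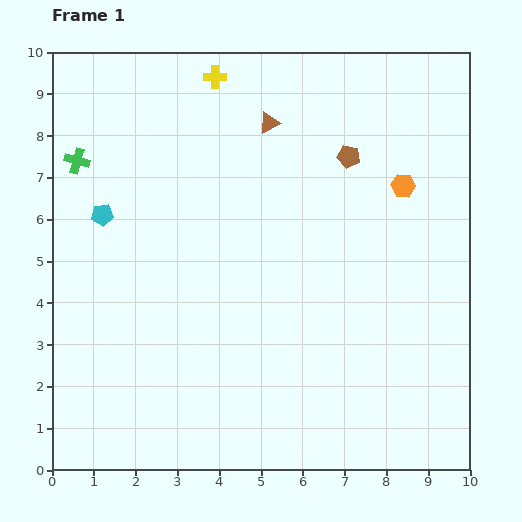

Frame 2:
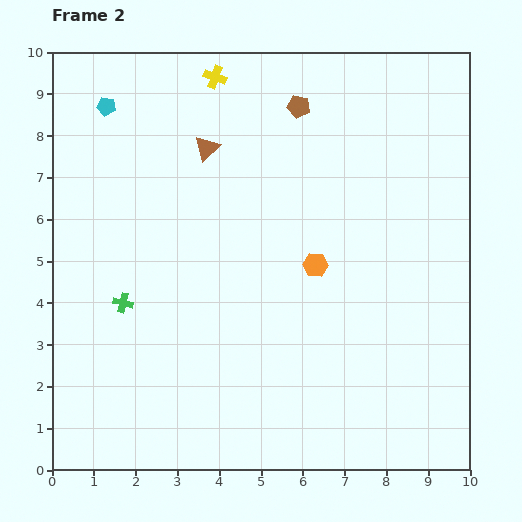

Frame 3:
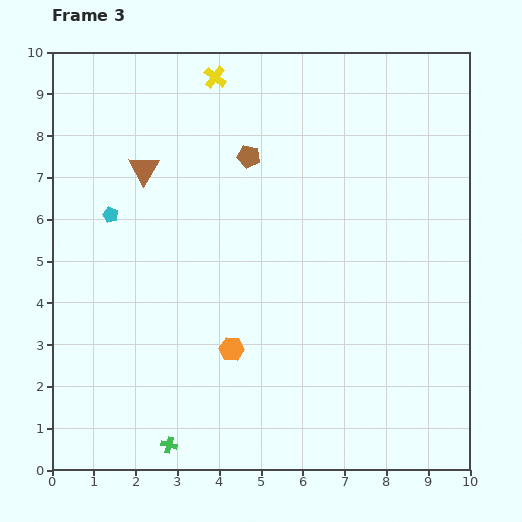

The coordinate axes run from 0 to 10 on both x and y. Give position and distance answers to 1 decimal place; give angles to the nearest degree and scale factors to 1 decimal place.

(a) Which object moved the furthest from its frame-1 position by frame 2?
the green cross

(moved 3.6; next 2.8)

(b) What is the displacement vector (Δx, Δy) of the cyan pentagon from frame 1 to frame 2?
(0.1, 2.6)

The cyan pentagon was at (1.2, 6.1) in frame 1 and (1.3, 8.7) in frame 2.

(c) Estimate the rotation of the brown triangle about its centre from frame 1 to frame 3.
33° counter-clockwise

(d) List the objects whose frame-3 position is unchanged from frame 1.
the yellow cross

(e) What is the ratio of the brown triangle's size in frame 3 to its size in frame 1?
1.5×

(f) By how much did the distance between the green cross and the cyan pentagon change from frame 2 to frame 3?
+1.0

Distance in frame 2: 4.7. Distance in frame 3: 5.7.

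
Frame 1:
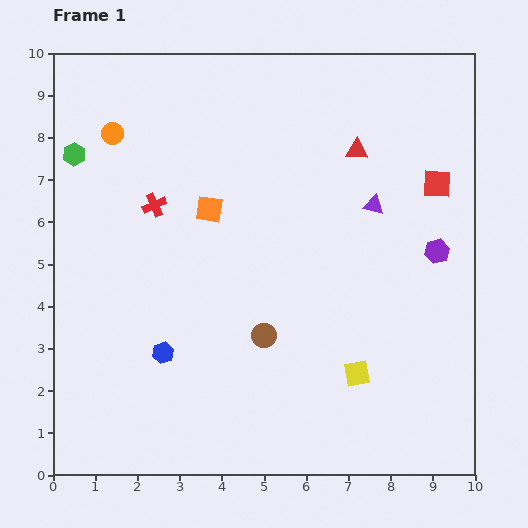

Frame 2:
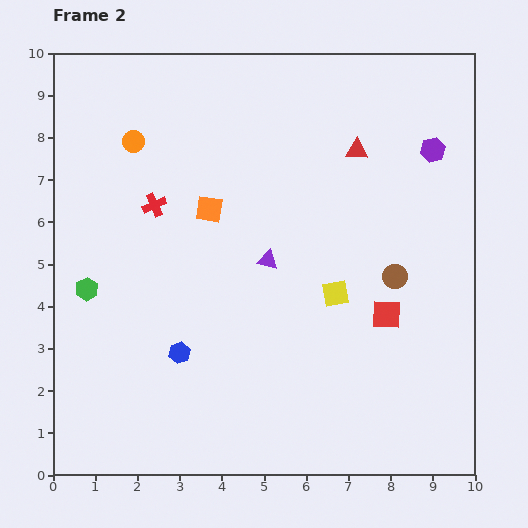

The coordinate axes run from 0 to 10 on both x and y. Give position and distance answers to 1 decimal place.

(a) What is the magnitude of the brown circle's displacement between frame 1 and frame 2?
3.4

The brown circle moved from (5.0, 3.3) to (8.1, 4.7), a distance of √(3.1² + 1.4²) ≈ 3.4.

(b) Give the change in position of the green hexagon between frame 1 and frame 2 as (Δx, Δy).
(0.3, -3.2)

The green hexagon was at (0.5, 7.6) in frame 1 and (0.8, 4.4) in frame 2.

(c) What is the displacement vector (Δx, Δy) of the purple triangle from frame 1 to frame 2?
(-2.5, -1.3)

The purple triangle was at (7.6, 6.4) in frame 1 and (5.1, 5.1) in frame 2.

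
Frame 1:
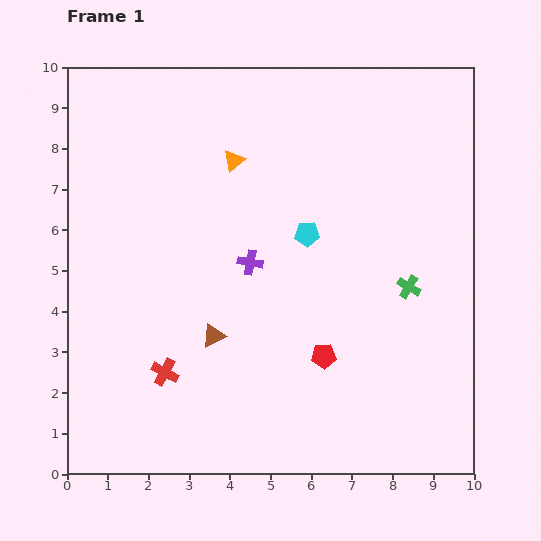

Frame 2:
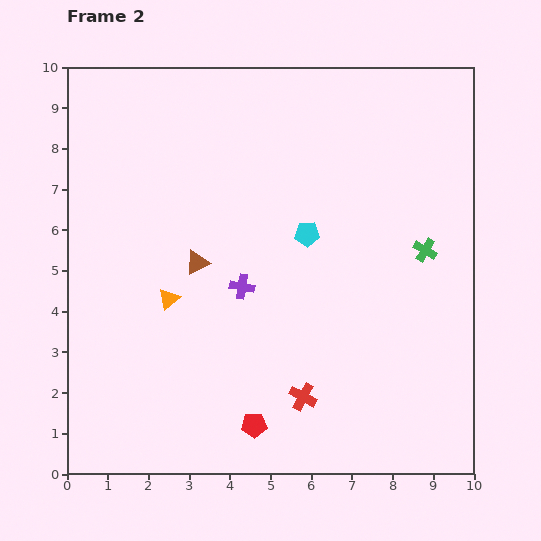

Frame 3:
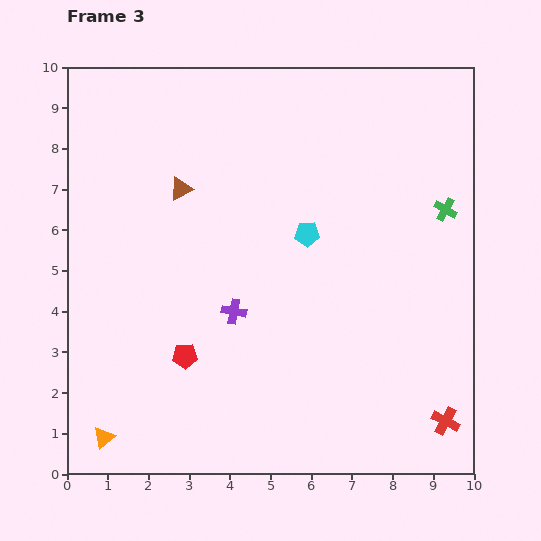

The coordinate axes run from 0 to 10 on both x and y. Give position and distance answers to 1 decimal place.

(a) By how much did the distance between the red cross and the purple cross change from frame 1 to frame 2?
-0.3

Distance in frame 1: 3.4. Distance in frame 2: 3.1.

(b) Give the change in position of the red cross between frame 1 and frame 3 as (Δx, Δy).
(6.9, -1.2)

The red cross was at (2.4, 2.5) in frame 1 and (9.3, 1.3) in frame 3.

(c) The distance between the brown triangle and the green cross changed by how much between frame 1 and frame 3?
+1.6

Distance in frame 1: 4.9. Distance in frame 3: 6.5.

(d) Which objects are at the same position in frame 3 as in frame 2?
the cyan pentagon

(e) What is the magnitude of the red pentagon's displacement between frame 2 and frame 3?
2.4

The red pentagon moved from (4.6, 1.2) to (2.9, 2.9), a distance of √(1.7² + 1.7²) ≈ 2.4.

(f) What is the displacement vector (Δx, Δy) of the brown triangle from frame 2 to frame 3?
(-0.4, 1.8)

The brown triangle was at (3.2, 5.2) in frame 2 and (2.8, 7.0) in frame 3.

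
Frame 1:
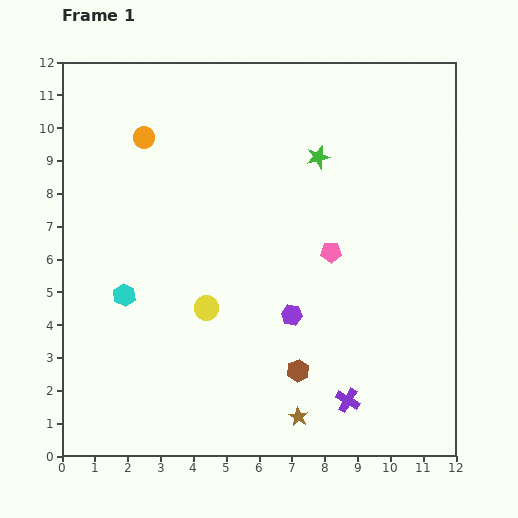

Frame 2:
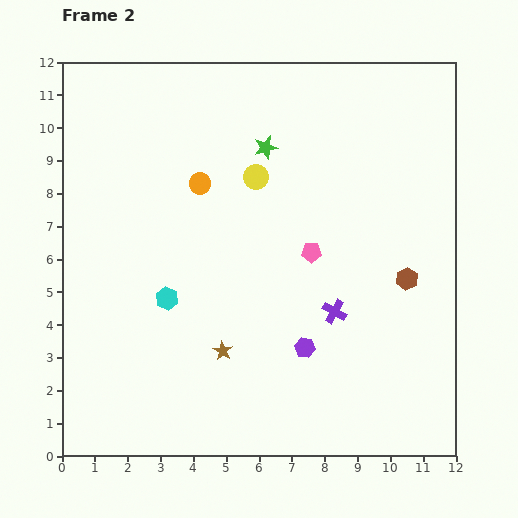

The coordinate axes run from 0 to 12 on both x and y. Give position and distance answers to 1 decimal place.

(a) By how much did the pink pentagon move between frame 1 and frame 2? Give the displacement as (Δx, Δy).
(-0.6, 0.0)

The pink pentagon was at (8.2, 6.2) in frame 1 and (7.6, 6.2) in frame 2.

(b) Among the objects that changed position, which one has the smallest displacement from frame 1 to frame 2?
the pink pentagon

(moved 0.6)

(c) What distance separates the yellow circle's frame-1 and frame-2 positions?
4.3

The yellow circle moved from (4.4, 4.5) to (5.9, 8.5), a distance of √(1.5² + 4.0²) ≈ 4.3.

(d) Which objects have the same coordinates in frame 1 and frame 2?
none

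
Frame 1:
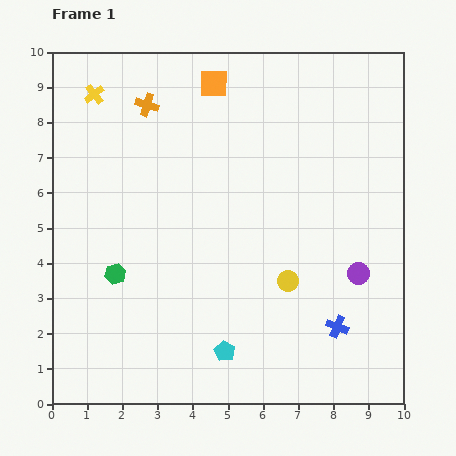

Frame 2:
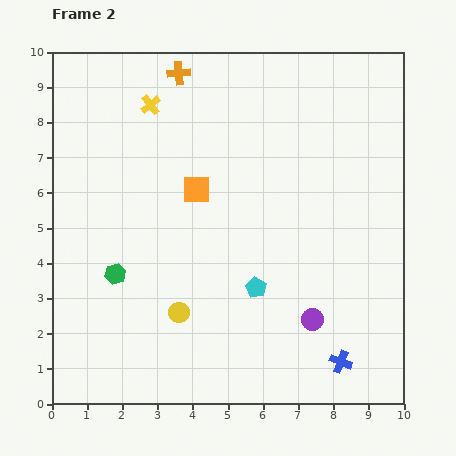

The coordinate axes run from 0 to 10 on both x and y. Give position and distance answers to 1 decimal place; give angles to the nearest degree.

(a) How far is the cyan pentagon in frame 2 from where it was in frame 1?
2.0

The cyan pentagon moved from (4.9, 1.5) to (5.8, 3.3), a distance of √(0.9² + 1.8²) ≈ 2.0.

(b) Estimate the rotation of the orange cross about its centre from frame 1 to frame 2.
23° counter-clockwise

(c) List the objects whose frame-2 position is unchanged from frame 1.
the green hexagon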